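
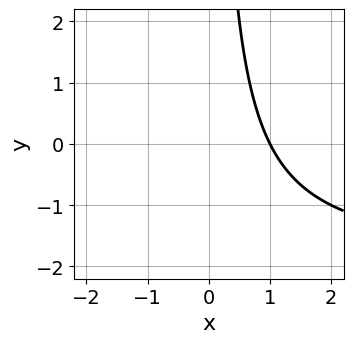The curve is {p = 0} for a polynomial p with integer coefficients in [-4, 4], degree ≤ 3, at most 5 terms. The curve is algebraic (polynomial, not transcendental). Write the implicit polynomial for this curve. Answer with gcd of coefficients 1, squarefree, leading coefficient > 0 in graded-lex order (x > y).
1. deg p = 2. The shape is more complex than any degree-1 curve.
2. From the axis intercepts and sections: it crosses the x-axis at the gridline x = 1; the curve avoids every integer y-axis point in the box.
3. Matching integer coefficients to the picture gives p.

x*y + 2*x - 2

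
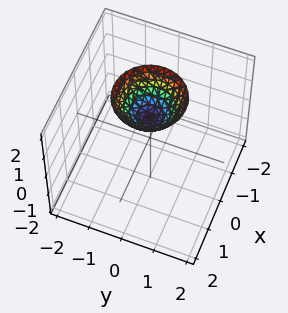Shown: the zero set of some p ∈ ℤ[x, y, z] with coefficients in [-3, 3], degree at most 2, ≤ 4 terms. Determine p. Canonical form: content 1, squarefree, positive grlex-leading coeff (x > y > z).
(a) deg p = 2. The shape is more complex than any degree-1 surface.
(b) Symmetries: every cross-section ⟂ z is a circle, so x, y appear only via x² + y².
(c) Against the integer gridlines: it misses every integer gridline on the x-axis; it misses every integer gridline on the y-axis; a circular section at z = 2 has radius exactly 1.
(d) Matching integer coefficients to the picture gives p. Check: (0, 0, 1) on the z-axis lies on the surface, and p(0, 0, 1) = 0. ✓

x^2 + y^2 - z + 1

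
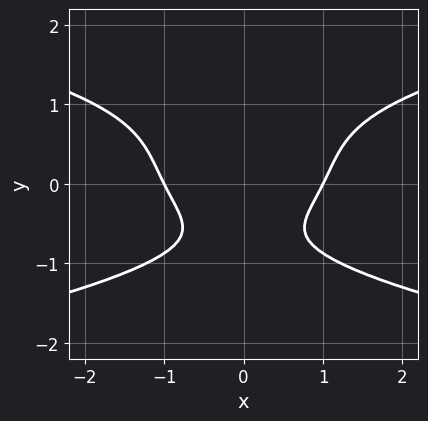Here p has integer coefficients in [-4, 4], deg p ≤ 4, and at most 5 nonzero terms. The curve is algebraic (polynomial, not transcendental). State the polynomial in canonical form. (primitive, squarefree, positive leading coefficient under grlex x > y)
3*y^4 - 2*x^2 + 2*y + 2

1. The degree is 4 — no degree-3 curve has this shape.
2. Symmetries: it's symmetric under x → −x, forcing even powers of x.
3. From the axis intercepts and sections: the x-axis gridline crossings are at x ∈ {-1, 1}; the curve avoids every integer y-axis point in the box.
4. These observations pin down the coefficients.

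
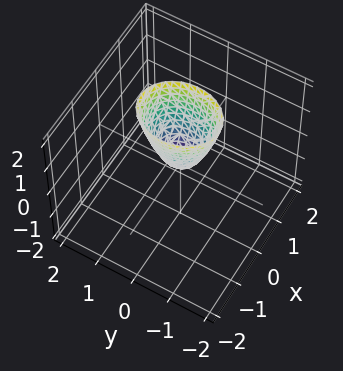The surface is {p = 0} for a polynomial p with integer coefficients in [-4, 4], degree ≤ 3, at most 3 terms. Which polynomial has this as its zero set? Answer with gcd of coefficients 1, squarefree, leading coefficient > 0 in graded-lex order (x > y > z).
3*x^2 + 2*y^2 - z

1. The degree is 2 — a paraboloid; a quadric.
2. Symmetries: the y ↦ −y reflection is a symmetry, so y appears only in even powers; it's symmetric under x → −x, forcing even powers of x.
3. Observable constraints: it crosses the y-axis at the gridline y = 0; one z-axis crossing is at z = 0; it crosses the x-axis at the gridline x = 0.
4. Matching integer coefficients to the picture gives p.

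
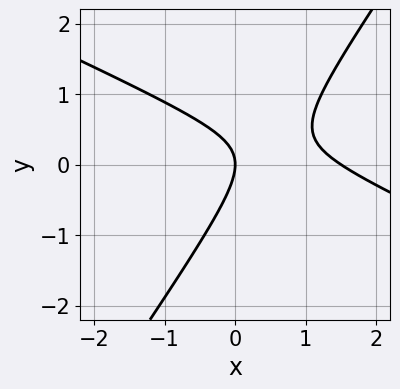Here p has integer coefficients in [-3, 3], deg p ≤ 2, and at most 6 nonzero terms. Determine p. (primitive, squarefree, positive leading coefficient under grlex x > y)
(a) Degree: a generic line meets the curve in up to 2 points, so deg p = 2.
(b) Against the integer gridlines: it crosses the y-axis at the gridline y = 0; one x-axis crossing is at x = 0.
(c) The integer polynomial consistent with all of this is the stated p.

2*x^2 + 3*x*y - 3*y^2 - 3*x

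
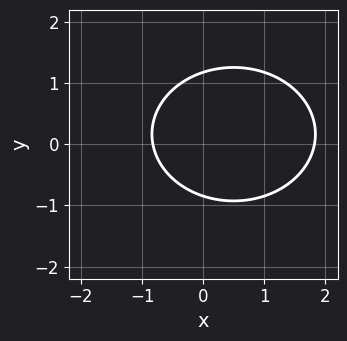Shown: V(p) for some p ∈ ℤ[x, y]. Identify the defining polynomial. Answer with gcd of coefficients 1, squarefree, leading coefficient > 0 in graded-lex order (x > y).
(a) Degree: the shape is more complex than any degree-1 curve, so deg p = 2.
(b) Matching integer coefficients to the picture gives p.

2*x^2 + 3*y^2 - 2*x - y - 3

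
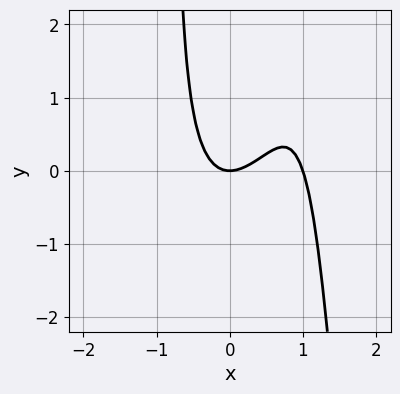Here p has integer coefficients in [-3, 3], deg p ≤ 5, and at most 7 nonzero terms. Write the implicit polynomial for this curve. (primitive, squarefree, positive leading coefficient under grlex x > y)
x^3*y + 3*x^3 - 2*x^2*y - 3*x^2 + 2*y

(a) deg p = 4. A generic line meets the curve in up to 4 points.
(b) Checking where it meets the axes: among the integer gridlines, it crosses the x-axis at x ∈ {0, 1}; it crosses the y-axis at the gridline y = 0.
(c) These observations pin down the coefficients.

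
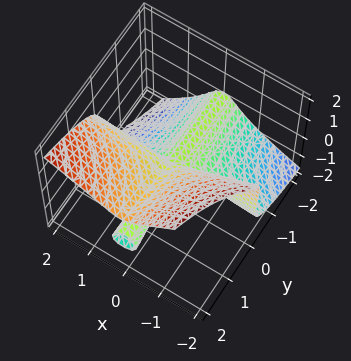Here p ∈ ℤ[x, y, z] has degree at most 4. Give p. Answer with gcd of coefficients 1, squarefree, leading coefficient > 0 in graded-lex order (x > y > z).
First, I count 2 distinct pieces. They look like related sheets of one shape, so recover p as a whole.
Then, degree: a generic line meets the surface in up to 3 points, so deg p = 3.
Then, against the integer gridlines: every point of the x-axis in the box is on the surface; every point of the y-axis in the box is on the surface; it crosses the z-axis at the gridline z = 0.
Finally, matching integer coefficients to the picture gives p.

3*x^2*y - 2*x*z^2 - 3*z^3 + y*z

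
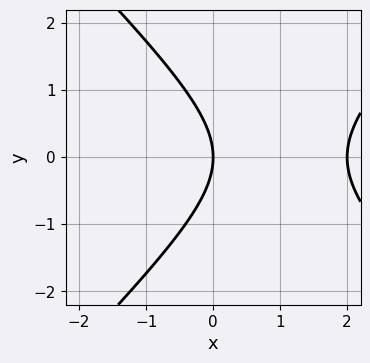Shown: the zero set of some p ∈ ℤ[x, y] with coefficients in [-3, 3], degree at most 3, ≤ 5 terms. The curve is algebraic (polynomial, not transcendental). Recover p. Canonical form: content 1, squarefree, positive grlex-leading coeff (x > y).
x^2 - y^2 - 2*x

First, deg p = 2. The shape is more complex than any degree-1 curve.
Next, symmetries: mirror symmetry y ↦ −y ⇒ only even powers of y.
Then, reading off the gridlines: the x-axis gridline crossings are at x ∈ {0, 2}; it crosses the y-axis at the gridline y = 0.
Finally, the integer polynomial consistent with all of this is the stated p.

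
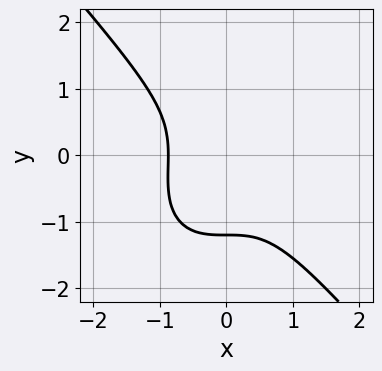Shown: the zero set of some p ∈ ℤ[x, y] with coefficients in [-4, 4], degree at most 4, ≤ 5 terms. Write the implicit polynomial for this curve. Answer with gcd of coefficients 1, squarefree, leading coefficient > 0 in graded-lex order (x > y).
deg p = 3. A generic line meets the curve in up to 3 points.
Solving for integer coefficients yields p as stated.

3*x^3 + 2*y^3 + y^2 + 2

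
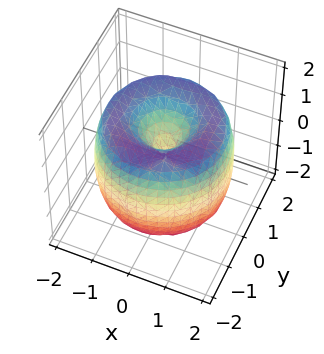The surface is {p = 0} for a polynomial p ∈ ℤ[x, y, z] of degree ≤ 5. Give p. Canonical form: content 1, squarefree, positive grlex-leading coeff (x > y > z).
x^4 + 2*x^2*y^2 + y^4 - 3*x^2 - 3*y^2 + z^2

(a) deg p = 4.
(b) Symmetries: every cross-section ⟂ z is a circle, so x, y appear only via x² + y².
(c) From the visible intercepts: it crosses the y-axis at the gridline y = 0; it crosses the z-axis at the gridline z = 0; a circular section at z = -1 has radius between 0 and 1; it crosses the x-axis at the gridline x = 0.
(d) Assembling these constraints gives the stated polynomial.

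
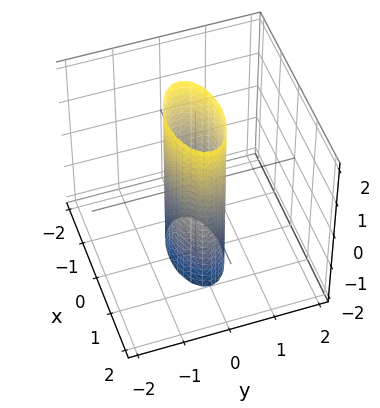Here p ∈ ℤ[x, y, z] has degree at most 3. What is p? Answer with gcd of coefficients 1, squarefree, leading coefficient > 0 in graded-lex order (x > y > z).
x^2 + 3*y^2 - 1

1. Degree: constant cross-section along one axis; a quadric, so deg p = 2.
2. Symmetries: the y ↦ −y reflection is a symmetry, so y appears only in even powers; it's symmetric under z → −z, forcing even powers of z; it's symmetric under x → −x, forcing even powers of x.
3. Reading off the gridlines: it misses every integer gridline on the z-axis; among the integer gridlines, it crosses the x-axis at x ∈ {-1, 1}.
4. Assembling these constraints gives the stated polynomial.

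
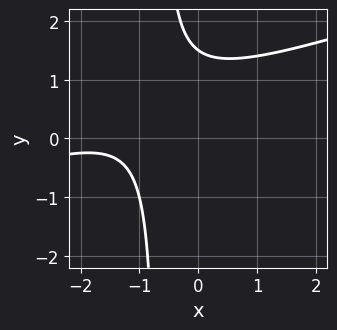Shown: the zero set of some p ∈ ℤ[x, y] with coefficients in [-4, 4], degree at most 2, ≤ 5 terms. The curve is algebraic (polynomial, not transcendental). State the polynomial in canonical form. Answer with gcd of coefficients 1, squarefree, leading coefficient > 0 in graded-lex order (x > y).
First, the degree is 2 — a generic line meets the curve in up to 2 points.
Then, from the visible intercepts: no x-intercept at any integer in the box.
Finally, solving for integer coefficients yields p as stated.

x^2 - 3*x*y + 3*x - 2*y + 3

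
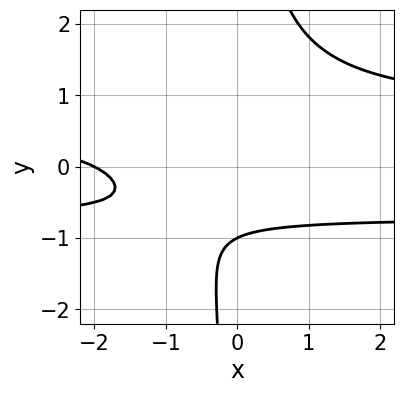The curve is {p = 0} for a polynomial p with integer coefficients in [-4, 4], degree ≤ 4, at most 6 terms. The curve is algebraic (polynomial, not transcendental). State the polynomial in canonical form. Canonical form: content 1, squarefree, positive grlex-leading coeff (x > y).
2*x*y^2 - x - 2*y - 2

1. The degree is 3 — no degree-2 curve has this shape.
2. From the visible intercepts: one x-axis crossing is at x = -2; it crosses the y-axis at the gridline y = -1.
3. The integer polynomial consistent with all of this is the stated p.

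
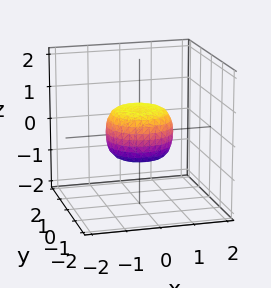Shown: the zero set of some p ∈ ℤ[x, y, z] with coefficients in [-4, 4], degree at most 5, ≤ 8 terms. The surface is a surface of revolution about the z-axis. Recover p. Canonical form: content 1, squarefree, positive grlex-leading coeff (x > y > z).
2*x^4 + 4*x^2*y^2 + 2*y^4 - x^2 - y^2 + 2*z^2 - 1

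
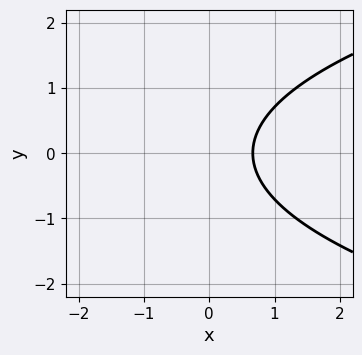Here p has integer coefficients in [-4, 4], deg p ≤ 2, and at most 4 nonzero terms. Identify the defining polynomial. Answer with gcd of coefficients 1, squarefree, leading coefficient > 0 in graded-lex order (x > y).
2*y^2 - 3*x + 2

1. Degree: the shape is more complex than any degree-1 curve, so deg p = 2.
2. Symmetries: mirror symmetry y ↦ −y ⇒ only even powers of y.
3. From the visible intercepts: no y-intercept at any integer in the box.
4. Fitting integer coefficients to these (and the overall shape) gives p.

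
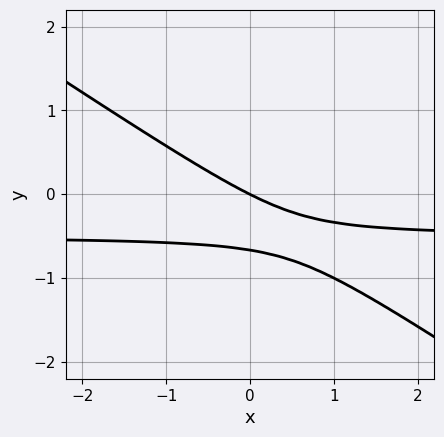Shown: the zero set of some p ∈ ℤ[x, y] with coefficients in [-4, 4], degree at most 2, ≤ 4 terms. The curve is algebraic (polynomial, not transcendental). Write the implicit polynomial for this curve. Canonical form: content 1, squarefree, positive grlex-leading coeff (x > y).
(a) The degree is 2 — the shape is more complex than any degree-1 curve.
(b) Against the integer gridlines: it meets the y-axis at y = 0 (among the integer gridlines); one x-axis crossing is at x = 0.
(c) Assembling these constraints gives the stated polynomial.

2*x*y + 3*y^2 + x + 2*y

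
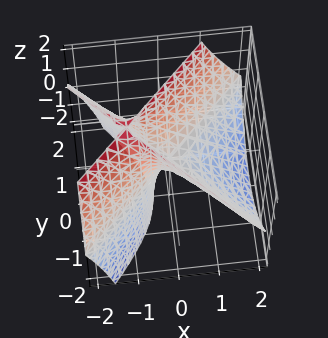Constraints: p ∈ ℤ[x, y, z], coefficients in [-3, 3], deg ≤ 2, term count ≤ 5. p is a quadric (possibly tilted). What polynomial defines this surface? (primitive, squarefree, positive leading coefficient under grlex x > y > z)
1. The degree is 2 — the shape is more complex than any degree-1 surface.
2. Checking where it meets the axes: it meets the x-axis at x = 0 (among the integer gridlines); one z-axis crossing is at z = 0.
3. Putting this together gives p.

2*x^2 + 2*x*z - 2*y^2 + z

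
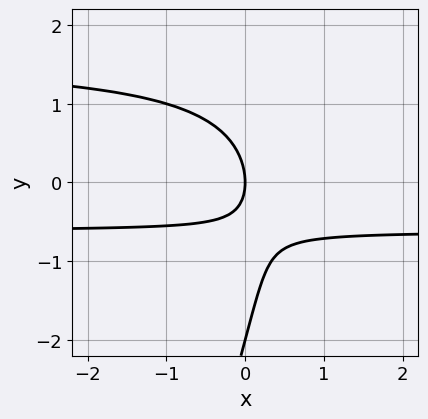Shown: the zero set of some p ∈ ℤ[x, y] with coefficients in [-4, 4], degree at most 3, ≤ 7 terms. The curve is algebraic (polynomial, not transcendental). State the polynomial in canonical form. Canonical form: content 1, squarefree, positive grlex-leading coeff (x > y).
deg p = 3. The shape is more complex than any degree-2 curve.
Checking where it meets the axes: it meets the x-axis at x = 0 (among the integer gridlines); the y-axis gridline crossings are at y ∈ {-2, 0}.
Assembling these constraints gives the stated polynomial.

3*x*y^2 - y^3 - 3*x*y - 2*y^2 - 3*x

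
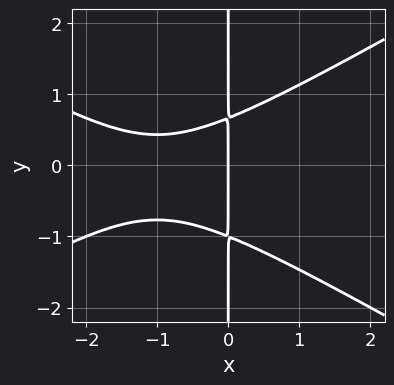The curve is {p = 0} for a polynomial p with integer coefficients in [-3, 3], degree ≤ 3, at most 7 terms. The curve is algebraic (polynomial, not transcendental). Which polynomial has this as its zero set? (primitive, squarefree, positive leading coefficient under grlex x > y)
(a) Degree: a generic line meets the curve in up to 3 points, so deg p = 3.
(b) Observable constraints: it crosses the x-axis at the gridline x = 0; every point of the y-axis in the box is on the curve.
(c) The integer polynomial consistent with all of this is the stated p.

x^3 - 3*x*y^2 + 2*x^2 - x*y + 2*x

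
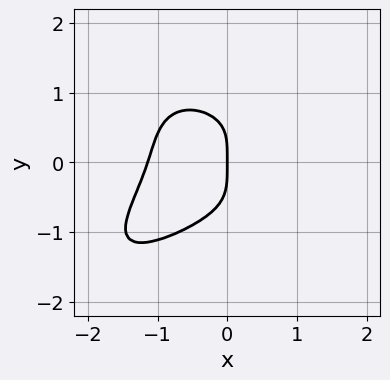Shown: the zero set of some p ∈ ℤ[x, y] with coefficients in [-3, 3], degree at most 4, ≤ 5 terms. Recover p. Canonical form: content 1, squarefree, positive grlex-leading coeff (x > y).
(a) deg p = 4.
(b) Against the integer gridlines: one y-axis crossing is at y = 0; it crosses the x-axis at the gridline x = 0.
(c) Matching integer coefficients to the picture gives p.

2*x^4 - 2*x^3*y - x*y^3 + 3*y^4 + 3*x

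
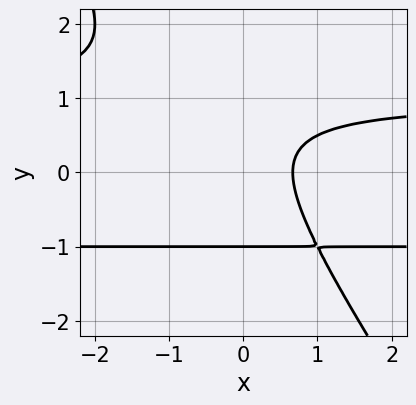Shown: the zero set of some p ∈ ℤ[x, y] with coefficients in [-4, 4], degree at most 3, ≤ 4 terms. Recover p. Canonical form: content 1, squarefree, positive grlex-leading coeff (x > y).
1. The degree is 3 — the shape is more complex than any degree-2 curve.
2. Reading off the gridlines: it meets the y-axis at y = -1 (among the integer gridlines).
3. Together with the visible shape, these determine p as stated.

3*x*y^2 + 2*y^3 - 3*x + 2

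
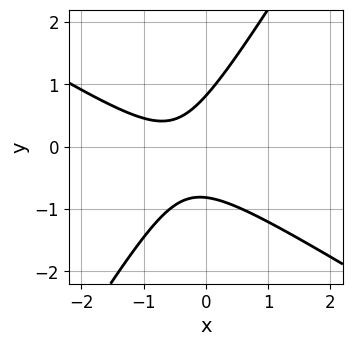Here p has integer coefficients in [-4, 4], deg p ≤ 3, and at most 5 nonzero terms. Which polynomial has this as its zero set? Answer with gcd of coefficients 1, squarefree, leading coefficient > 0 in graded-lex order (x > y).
3*x^2 + 3*x*y - 3*y^2 + 3*x + 2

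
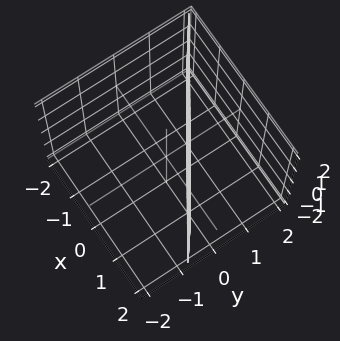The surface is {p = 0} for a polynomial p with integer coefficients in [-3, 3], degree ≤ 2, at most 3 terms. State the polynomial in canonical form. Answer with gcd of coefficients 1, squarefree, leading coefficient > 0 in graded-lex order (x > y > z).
2*x + 3*y - 2

1. The degree is 1 — the surface is flat (a plane).
2. Reading off the gridlines: no z-intercept at any integer in the box; one x-axis crossing is at x = 1.
3. Assembling these constraints gives the stated polynomial.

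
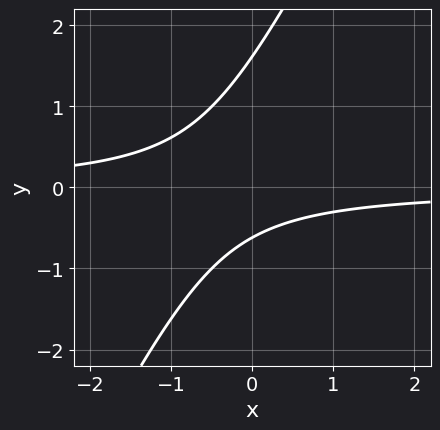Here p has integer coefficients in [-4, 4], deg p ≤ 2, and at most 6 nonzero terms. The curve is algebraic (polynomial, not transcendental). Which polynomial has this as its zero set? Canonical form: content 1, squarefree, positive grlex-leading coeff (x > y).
First, deg p = 2. A generic line meets the curve in up to 2 points.
Then, from the axis intercepts and sections: no x-intercept at any integer in the box.
Finally, assembling these constraints gives the stated polynomial.

2*x*y - y^2 + y + 1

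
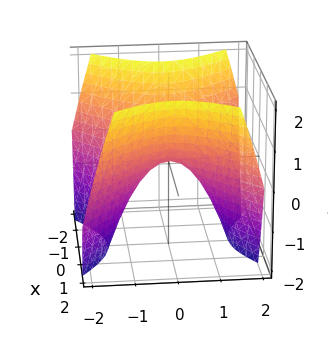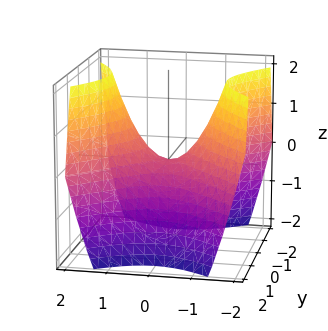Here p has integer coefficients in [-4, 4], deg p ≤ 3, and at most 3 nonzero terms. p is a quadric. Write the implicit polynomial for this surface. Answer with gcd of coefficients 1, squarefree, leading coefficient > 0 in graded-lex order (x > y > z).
x^2 - y^2 - z

(a) Degree: a hyperbolic paraboloid; a quadric, so deg p = 2.
(b) Symmetries: mirror symmetry y ↦ −y ⇒ only even powers of y; it's symmetric under x → −x, forcing even powers of x.
(c) Against the integer gridlines: it meets the y-axis at y = 0 (among the integer gridlines); one x-axis crossing is at x = 0; it crosses the z-axis at the gridline z = 0.
(d) Fitting integer coefficients to these (and the overall shape) gives p.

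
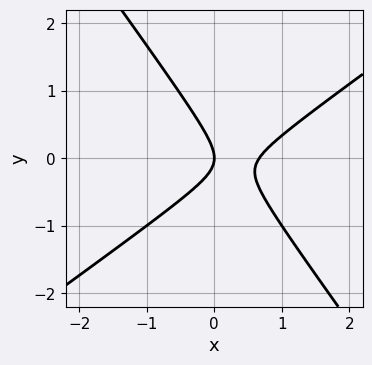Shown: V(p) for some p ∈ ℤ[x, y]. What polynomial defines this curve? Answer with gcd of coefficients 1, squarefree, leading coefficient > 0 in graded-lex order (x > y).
3*x^2 - 2*x*y - 3*y^2 - 2*x

1. The degree is 2 — the shape is more complex than any degree-1 curve.
2. Checking where it meets the axes: it meets the y-axis at y = 0 (among the integer gridlines); it meets the x-axis at x = 0 (among the integer gridlines).
3. The integer polynomial consistent with all of this is the stated p.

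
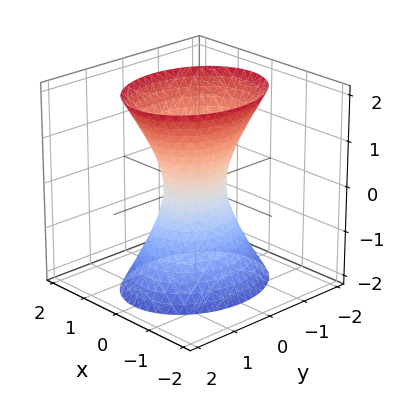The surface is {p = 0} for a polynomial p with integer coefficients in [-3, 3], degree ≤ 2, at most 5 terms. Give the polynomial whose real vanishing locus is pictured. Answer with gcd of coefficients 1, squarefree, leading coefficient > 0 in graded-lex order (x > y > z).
The degree is 2 — one connected sheet with a waist; a quadric.
Symmetries: the y ↦ −y reflection is a symmetry, so y appears only in even powers; the x ↦ −x reflection is a symmetry, so x appears only in even powers; it's symmetric under z → −z, forcing even powers of z.
Checking where it meets the axes: it misses every integer gridline on the z-axis.
Solving for integer coefficients yields p as stated.

3*x^2 + 2*y^2 - z^2 - 1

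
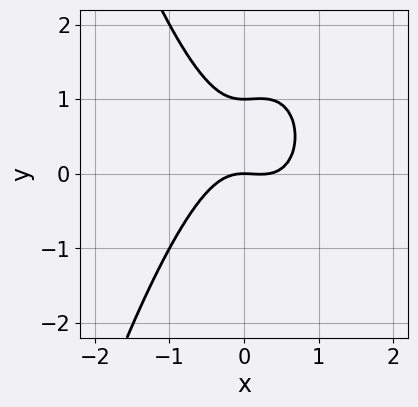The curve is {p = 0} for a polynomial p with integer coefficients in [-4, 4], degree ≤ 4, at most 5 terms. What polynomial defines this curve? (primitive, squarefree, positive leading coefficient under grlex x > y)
3*x^3 - x^2 + 2*y^2 - 2*y

The degree is 3 — a generic line meets the curve in up to 3 points.
Against the integer gridlines: it crosses the x-axis at the gridline x = 0; among the integer gridlines, it crosses the y-axis at y ∈ {0, 1}.
Putting this together gives p.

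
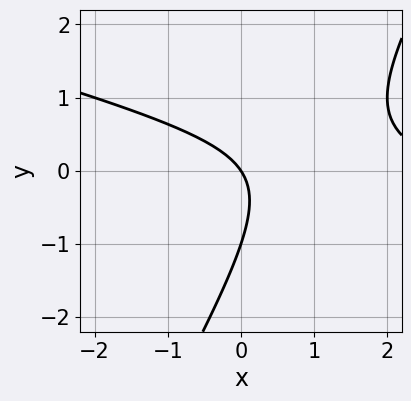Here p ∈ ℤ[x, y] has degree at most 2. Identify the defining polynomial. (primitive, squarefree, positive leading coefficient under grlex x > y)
x^2 + 3*x*y - 2*y^2 - 3*x - 2*y

1. The degree is 2 — the shape is more complex than any degree-1 curve.
2. From the axis intercepts and sections: among the integer gridlines, it crosses the y-axis at y ∈ {-1, 0}; one x-axis crossing is at x = 0.
3. Solving for integer coefficients yields p as stated.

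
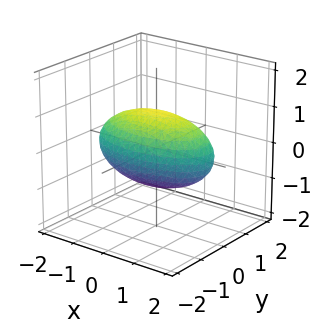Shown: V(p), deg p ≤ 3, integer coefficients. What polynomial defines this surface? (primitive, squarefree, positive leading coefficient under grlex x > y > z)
1. Degree: a closed, bounded, convex surface; a quadric, so deg p = 2.
2. Symmetries: it's symmetric under z → −z, forcing even powers of z; the x ↦ −x reflection is a symmetry, so x appears only in even powers; the y ↦ −y reflection is a symmetry, so y appears only in even powers.
3. Observable constraints: the z-axis gridline crossings are at z ∈ {-1, 1}; among the integer gridlines, it crosses the y-axis at y ∈ {-1, 1}.
4. These observations pin down the coefficients.

x^2 + 3*y^2 + 3*z^2 - 3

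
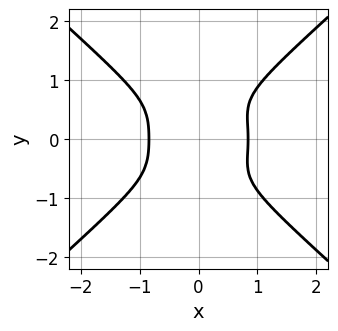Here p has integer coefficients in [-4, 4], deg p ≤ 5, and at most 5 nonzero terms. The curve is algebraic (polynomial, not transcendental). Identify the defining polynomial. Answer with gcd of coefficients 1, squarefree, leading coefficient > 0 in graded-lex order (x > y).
First, degree: a generic line meets the curve in up to 4 points, so deg p = 4.
Next, symmetries: mirror symmetry y ↦ −y ⇒ only even powers of y.
Next, reading off the gridlines: it misses every integer gridline on the y-axis.
Finally, fitting integer coefficients to these (and the overall shape) gives p.

2*x^4 - 3*y^4 + x*y^2 - 1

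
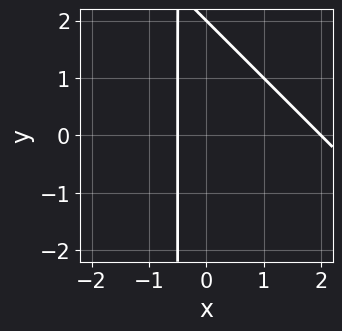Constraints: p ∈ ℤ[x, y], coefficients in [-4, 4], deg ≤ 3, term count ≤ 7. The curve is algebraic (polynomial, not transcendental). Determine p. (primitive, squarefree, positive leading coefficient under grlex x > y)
The degree is 2 — the shape is more complex than any degree-1 curve.
Reading off the gridlines: it meets the x-axis at x = 2 (among the integer gridlines); one y-axis crossing is at y = 2.
These observations pin down the coefficients.

2*x^2 + 2*x*y - 3*x + y - 2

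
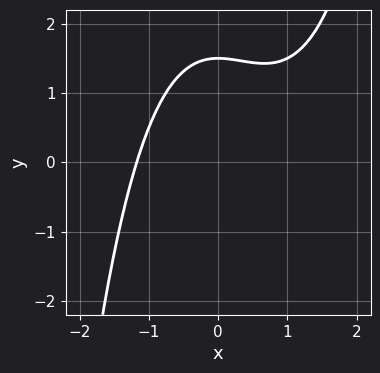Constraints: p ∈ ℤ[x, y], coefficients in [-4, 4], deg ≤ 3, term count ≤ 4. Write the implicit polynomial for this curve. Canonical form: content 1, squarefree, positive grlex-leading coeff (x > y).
x^3 - x^2 - 2*y + 3

(a) deg p = 3. A generic line meets the curve in up to 3 points.
(b) Putting this together gives p.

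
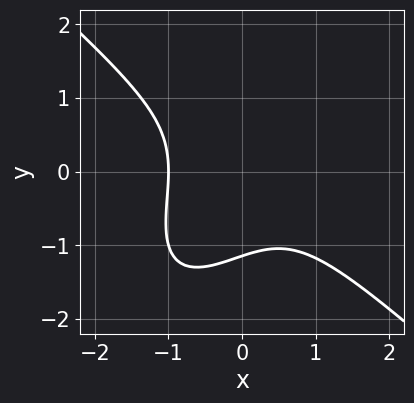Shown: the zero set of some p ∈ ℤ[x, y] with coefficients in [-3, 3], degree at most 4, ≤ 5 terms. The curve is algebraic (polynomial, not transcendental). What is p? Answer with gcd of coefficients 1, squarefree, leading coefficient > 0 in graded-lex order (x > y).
3*x^3 - 2*x*y^2 + 2*y^3 + 3

(a) deg p = 3. No degree-2 curve has this shape.
(b) Reading off the gridlines: one x-axis crossing is at x = -1.
(c) Matching integer coefficients to the picture gives p.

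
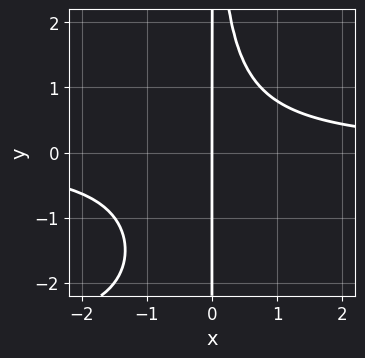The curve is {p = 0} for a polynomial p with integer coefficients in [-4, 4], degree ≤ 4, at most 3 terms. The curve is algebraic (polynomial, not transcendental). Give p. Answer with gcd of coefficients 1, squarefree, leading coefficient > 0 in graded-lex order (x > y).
x^2*y^2 + 3*x^2*y - 3*x

Degree: no degree-3 curve has this shape, so deg p = 4.
Against the integer gridlines: it crosses the x-axis at the gridline x = 0; every point of the y-axis in the box is on the curve.
The integer polynomial consistent with all of this is the stated p.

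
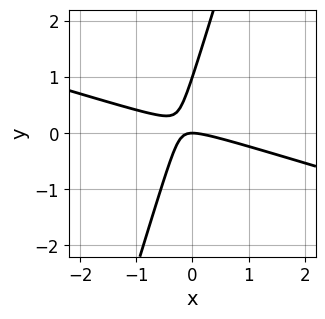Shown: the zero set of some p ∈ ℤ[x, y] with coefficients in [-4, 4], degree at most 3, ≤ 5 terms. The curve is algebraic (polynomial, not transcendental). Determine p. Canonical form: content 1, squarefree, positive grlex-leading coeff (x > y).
x^2 + 3*x*y - y^2 + y

(a) The degree is 2 — the shape is more complex than any degree-1 curve.
(b) Reading off the gridlines: the y-axis gridline crossings are at y ∈ {0, 1}; one x-axis crossing is at x = 0.
(c) These observations pin down the coefficients.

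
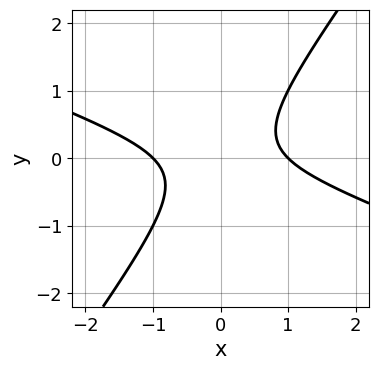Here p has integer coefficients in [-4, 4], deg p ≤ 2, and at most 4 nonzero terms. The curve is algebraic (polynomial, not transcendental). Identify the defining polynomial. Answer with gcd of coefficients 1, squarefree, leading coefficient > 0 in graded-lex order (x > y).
x^2 + 2*x*y - 2*y^2 - 1

First, degree: a generic line meets the curve in up to 2 points, so deg p = 2.
Then, checking where it meets the axes: the curve avoids every integer y-axis point in the box; the x-axis gridline crossings are at x ∈ {-1, 1}.
Finally, together with the visible shape, these determine p as stated.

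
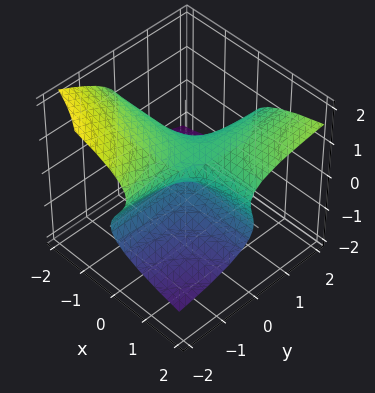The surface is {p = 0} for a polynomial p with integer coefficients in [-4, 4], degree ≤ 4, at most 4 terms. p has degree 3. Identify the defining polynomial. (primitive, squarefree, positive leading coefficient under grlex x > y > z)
The degree is 3 — the shape is more complex than any degree-2 surface.
From the visible intercepts: the visible y-axis segment lies entirely on the surface; every point of the x-axis in the box is on the surface; one z-axis crossing is at z = 1.
Assembling these constraints gives the stated polynomial.

y*z^2 + 3*z^3 - 2*x*y - 3*z^2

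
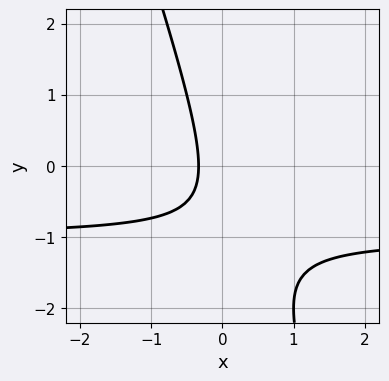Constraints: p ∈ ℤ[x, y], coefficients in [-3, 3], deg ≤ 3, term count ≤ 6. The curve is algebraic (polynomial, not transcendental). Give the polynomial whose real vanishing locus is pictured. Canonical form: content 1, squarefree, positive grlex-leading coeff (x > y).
3*x*y + y^2 + 3*x + y + 1

First, degree: no degree-1 curve has this shape, so deg p = 2.
Then, from the axis intercepts and sections: the curve avoids every integer y-axis point in the box.
Finally, solving for integer coefficients yields p as stated.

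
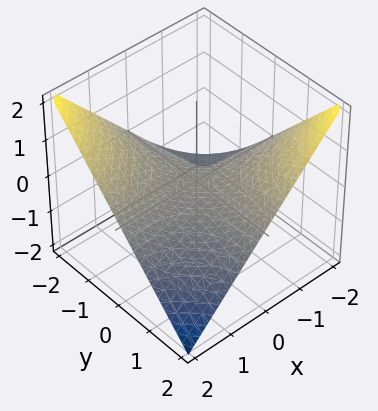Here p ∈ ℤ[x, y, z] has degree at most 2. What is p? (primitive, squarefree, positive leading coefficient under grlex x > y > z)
1. deg p = 2. A hyperbolic paraboloid; a quadric.
2. From the axis intercepts and sections: every point of the y-axis in the box is on the surface; the visible x-axis segment lies entirely on the surface; it meets the z-axis at z = 0 (among the integer gridlines).
3. The integer polynomial consistent with all of this is the stated p.

x*y + 2*z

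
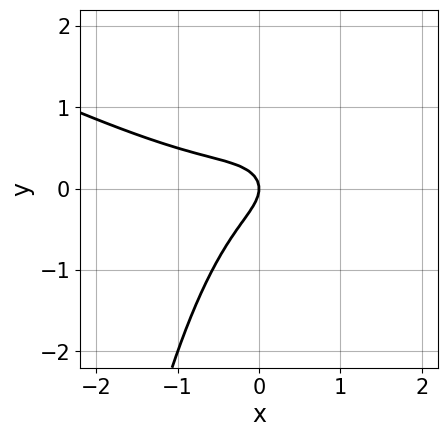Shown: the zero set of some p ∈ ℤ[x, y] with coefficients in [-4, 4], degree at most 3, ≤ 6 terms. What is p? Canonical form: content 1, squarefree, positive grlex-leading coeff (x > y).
x^3 + 2*x^2*y - x*y + 2*y^2 + x

First, deg p = 3. The shape is more complex than any degree-2 curve.
Next, observable constraints: one y-axis crossing is at y = 0; one x-axis crossing is at x = 0.
Finally, fitting integer coefficients to these (and the overall shape) gives p.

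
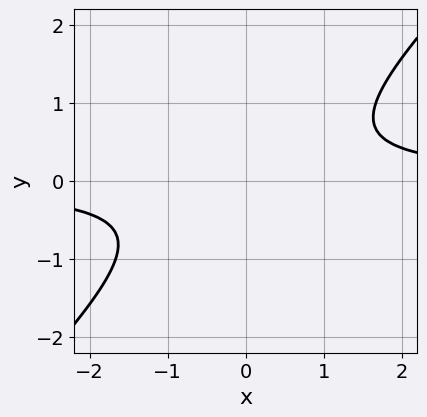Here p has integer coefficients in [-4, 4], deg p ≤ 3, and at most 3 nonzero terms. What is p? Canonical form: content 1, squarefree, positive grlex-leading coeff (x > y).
3*x*y - 3*y^2 - 2

1. deg p = 2. A generic line meets the curve in up to 2 points.
2. Reading off the gridlines: no x-intercept at any integer in the box; no y-intercept at any integer in the box.
3. Matching integer coefficients to the picture gives p.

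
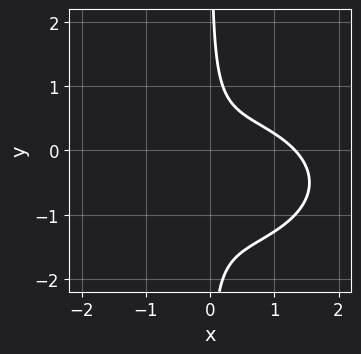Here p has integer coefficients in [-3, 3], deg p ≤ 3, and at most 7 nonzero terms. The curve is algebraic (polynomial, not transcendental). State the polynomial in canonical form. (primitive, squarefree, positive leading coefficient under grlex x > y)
x^3 + 3*x*y^2 + 3*x*y - x - 1

First, degree: the shape is more complex than any degree-2 curve, so deg p = 3.
Then, from the visible intercepts: it misses every integer gridline on the y-axis.
Finally, these observations pin down the coefficients.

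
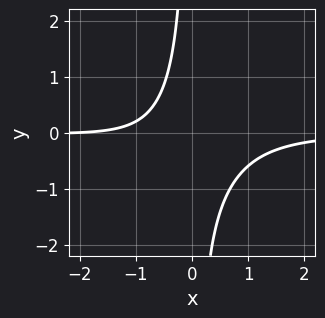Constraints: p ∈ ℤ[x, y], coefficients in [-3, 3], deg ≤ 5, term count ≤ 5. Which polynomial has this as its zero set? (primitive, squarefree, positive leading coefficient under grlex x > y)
2*x^3*y + 3*x*y + x + 2

(a) The degree is 4 — the shape is more complex than any degree-3 curve.
(b) Observable constraints: it meets the x-axis at x = -2 (among the integer gridlines); it misses every integer gridline on the y-axis.
(c) Solving for integer coefficients yields p as stated.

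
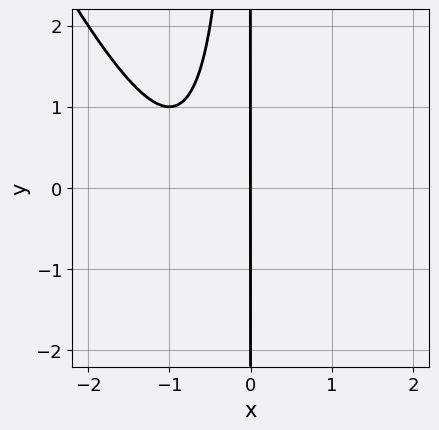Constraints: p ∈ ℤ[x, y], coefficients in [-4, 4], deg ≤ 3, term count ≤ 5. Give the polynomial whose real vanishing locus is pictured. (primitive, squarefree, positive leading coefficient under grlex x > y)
2*x^3 + x^2*y + 3*x^2 + 2*x

deg p = 3. A generic line meets the curve in up to 3 points.
Against the integer gridlines: it crosses the x-axis at the gridline x = 0; the visible y-axis segment lies entirely on the curve.
These observations pin down the coefficients.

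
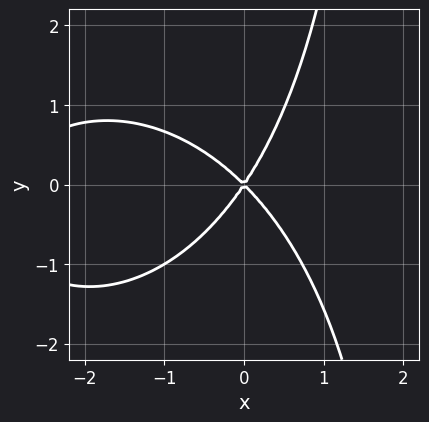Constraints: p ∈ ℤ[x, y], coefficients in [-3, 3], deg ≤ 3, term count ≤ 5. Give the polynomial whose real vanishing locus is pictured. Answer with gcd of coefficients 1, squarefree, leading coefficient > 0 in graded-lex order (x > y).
x^3 + x*y^2 + 3*x^2 + x*y - 2*y^2

1. deg p = 3.
2. Against the integer gridlines: it crosses the x-axis at the gridline x = 0; it crosses the y-axis at the gridline y = 0.
3. Matching integer coefficients to the picture gives p.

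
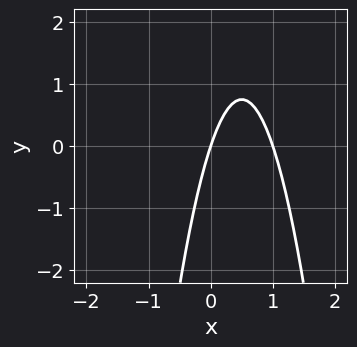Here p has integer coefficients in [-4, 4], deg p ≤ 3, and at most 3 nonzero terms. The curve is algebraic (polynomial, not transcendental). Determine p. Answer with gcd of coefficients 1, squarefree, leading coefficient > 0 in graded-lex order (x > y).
3*x^2 - 3*x + y

1. Degree: the shape is more complex than any degree-1 curve, so deg p = 2.
2. Checking where it meets the axes: the x-axis gridline crossings are at x ∈ {0, 1}; one y-axis crossing is at y = 0.
3. These observations pin down the coefficients.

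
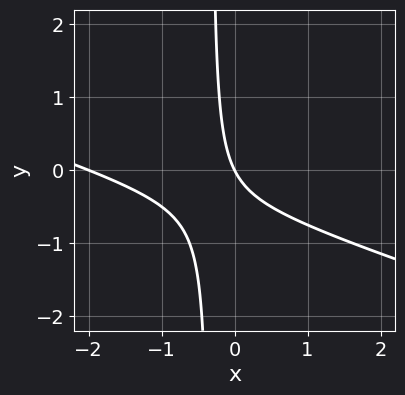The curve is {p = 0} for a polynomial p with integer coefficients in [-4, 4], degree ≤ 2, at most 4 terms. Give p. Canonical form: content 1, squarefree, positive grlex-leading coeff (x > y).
x^2 + 3*x*y + 2*x + y

(a) Degree: the shape is more complex than any degree-1 curve, so deg p = 2.
(b) Reading off the gridlines: it crosses the y-axis at the gridline y = 0; the x-axis gridline crossings are at x ∈ {-2, 0}.
(c) Putting this together gives p.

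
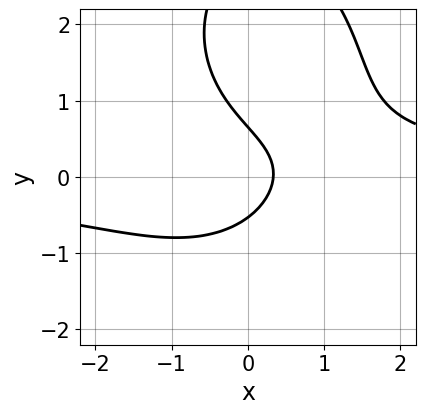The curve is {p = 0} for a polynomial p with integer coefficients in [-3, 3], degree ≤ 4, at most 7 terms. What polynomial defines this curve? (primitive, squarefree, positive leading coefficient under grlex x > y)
(a) deg p = 3. The shape is more complex than any degree-2 curve.
(b) Putting this together gives p.

2*x^2*y + y^3 - 3*y^2 - 3*x + 1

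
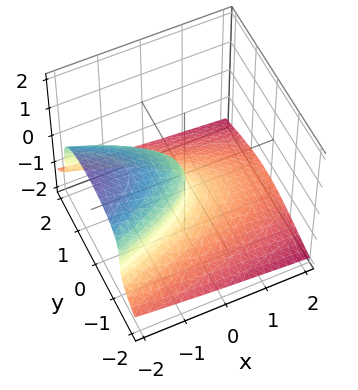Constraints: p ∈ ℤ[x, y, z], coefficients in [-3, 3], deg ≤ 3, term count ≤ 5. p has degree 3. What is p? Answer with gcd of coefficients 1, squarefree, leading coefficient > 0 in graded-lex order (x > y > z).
3*z^3 + 2*y^2 + 2*x

First, the degree is 3 — the shape is more complex than any degree-2 surface.
Next, observable constraints: it crosses the z-axis at the gridline z = 0; one x-axis crossing is at x = 0; it meets the y-axis at y = 0 (among the integer gridlines).
Finally, assembling these constraints gives the stated polynomial.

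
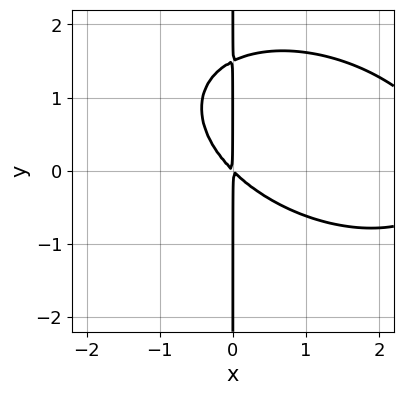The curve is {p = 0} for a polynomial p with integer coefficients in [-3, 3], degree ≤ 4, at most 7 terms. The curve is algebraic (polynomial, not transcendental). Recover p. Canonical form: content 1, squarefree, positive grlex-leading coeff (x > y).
1. Degree: no degree-2 curve has this shape, so deg p = 3.
2. Against the integer gridlines: every point of the y-axis in the box is on the curve.
3. The integer polynomial consistent with all of this is the stated p.

x^3 + x^2*y + 2*x*y^2 - 3*x^2 - 3*x*y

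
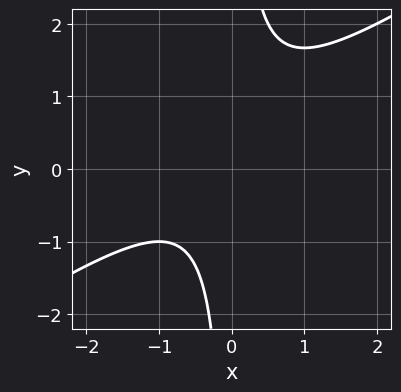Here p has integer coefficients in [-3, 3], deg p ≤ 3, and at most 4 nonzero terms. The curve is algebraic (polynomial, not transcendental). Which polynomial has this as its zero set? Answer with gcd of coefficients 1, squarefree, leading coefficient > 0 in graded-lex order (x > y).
(a) deg p = 2. No degree-1 curve has this shape.
(b) Observable constraints: no x-intercept at any integer in the box; no y-intercept at any integer in the box.
(c) These observations pin down the coefficients.

2*x^2 - 3*x*y + x + 2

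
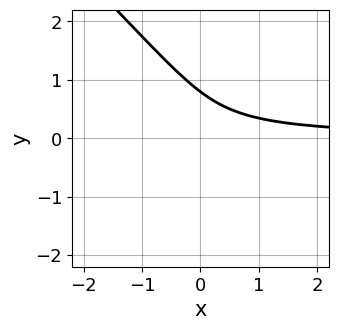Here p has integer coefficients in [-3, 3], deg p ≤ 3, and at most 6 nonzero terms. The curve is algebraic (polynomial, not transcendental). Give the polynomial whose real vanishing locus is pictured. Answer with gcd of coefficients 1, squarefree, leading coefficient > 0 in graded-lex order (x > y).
(a) The degree is 3 — no degree-2 curve has this shape.
(b) From the visible intercepts: it misses every integer gridline on the x-axis.
(c) Together with the visible shape, these determine p as stated.

2*x*y^2 + 2*y^3 + 2*x*y - 1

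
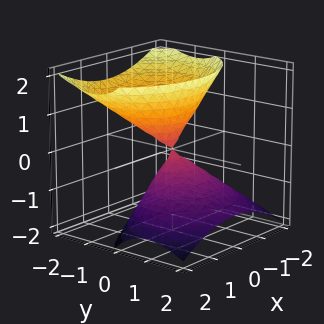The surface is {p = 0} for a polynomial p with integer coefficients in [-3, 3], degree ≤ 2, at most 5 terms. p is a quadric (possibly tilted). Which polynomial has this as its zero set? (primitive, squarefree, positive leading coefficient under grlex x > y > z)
2*x^2 + 3*y^2 + 3*y*z - 2*z^2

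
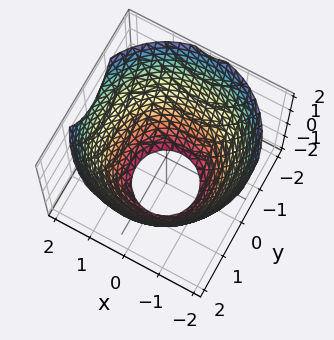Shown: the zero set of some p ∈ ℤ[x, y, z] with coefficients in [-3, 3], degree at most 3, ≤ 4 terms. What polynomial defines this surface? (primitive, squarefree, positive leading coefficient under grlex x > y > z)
x^2 + y^2 - z - 3

(a) Degree: no degree-1 surface has this shape, so deg p = 2.
(b) By symmetry, every cross-section ⟂ z is a circle, so x, y appear only via x² + y².
(c) Observable constraints: no z-intercept at any integer in the box; a circular section at z = 0 has radius between 1 and 2.
(d) Fitting integer coefficients to these (and the overall shape) gives p.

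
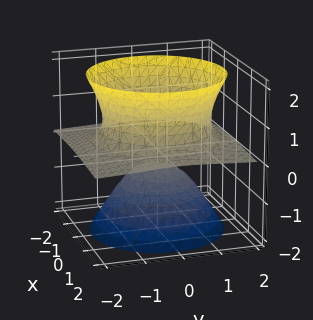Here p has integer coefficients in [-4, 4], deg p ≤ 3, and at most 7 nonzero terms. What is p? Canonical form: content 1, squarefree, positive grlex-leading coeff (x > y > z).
(a) I count 2 distinct pieces.
(b) deg p = 3.
(c) Against the integer gridlines: the surface avoids every integer y-axis point in the box; it misses every integer gridline on the x-axis.
(d) Together with the visible shape, these determine p as stated.

2*x^2*z + 2*y^2*z - z^3 - 2*z - 1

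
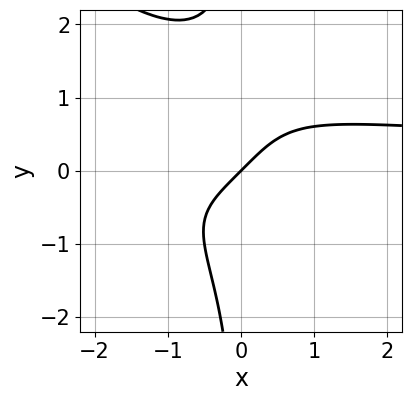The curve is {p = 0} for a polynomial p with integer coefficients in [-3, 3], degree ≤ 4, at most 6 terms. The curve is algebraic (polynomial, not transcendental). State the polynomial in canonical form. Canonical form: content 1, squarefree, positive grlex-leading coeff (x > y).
2*x^2*y^2 + 2*x*y^3 - 3*x + 3*y

(a) The degree is 4 — the shape is more complex than any degree-3 curve.
(b) From the axis intercepts and sections: it crosses the x-axis at the gridline x = 0; it meets the y-axis at y = 0 (among the integer gridlines).
(c) Solving for integer coefficients yields p as stated.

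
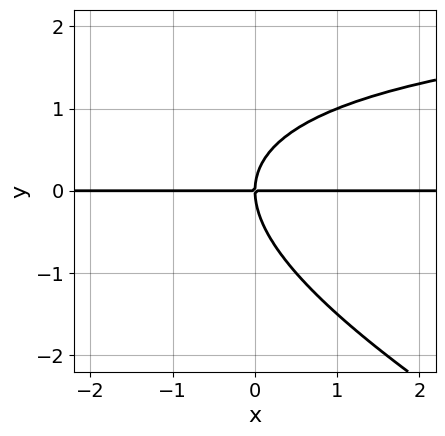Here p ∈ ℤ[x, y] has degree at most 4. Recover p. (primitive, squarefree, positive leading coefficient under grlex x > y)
1. deg p = 3. A generic line meets the curve in up to 3 points.
2. Against the integer gridlines: the visible x-axis segment lies entirely on the curve; one y-axis crossing is at y = 0.
3. The integer polynomial consistent with all of this is the stated p.

x*y^2 + 2*y^3 - 3*x*y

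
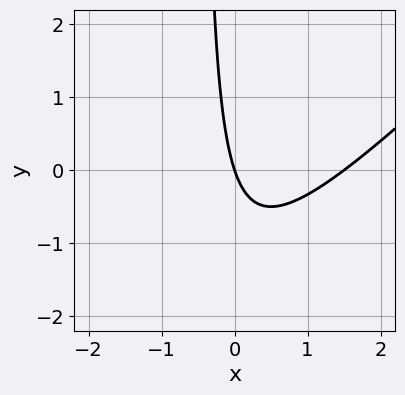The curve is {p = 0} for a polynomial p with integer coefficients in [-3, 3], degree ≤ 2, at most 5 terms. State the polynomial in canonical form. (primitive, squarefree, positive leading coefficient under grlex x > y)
1. deg p = 2. A generic line meets the curve in up to 2 points.
2. Reading off the gridlines: it crosses the x-axis at the gridline x = 0; it crosses the y-axis at the gridline y = 0.
3. Assembling these constraints gives the stated polynomial.

2*x^2 - 2*x*y - 3*x - y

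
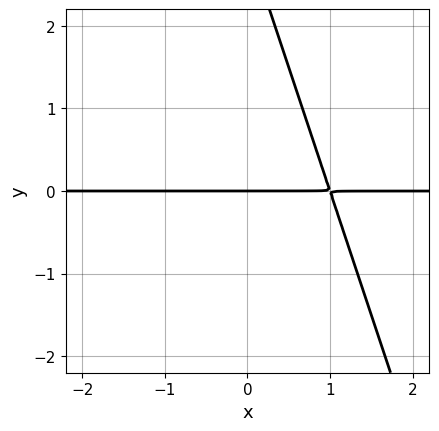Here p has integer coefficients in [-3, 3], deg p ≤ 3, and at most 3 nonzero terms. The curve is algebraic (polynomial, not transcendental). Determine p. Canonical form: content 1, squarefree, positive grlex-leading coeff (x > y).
(a) Degree: the shape is more complex than any degree-1 curve, so deg p = 2.
(b) Observable constraints: it crosses the y-axis at the gridline y = 0; every point of the x-axis in the box is on the curve.
(c) Fitting integer coefficients to these (and the overall shape) gives p.

3*x*y + y^2 - 3*y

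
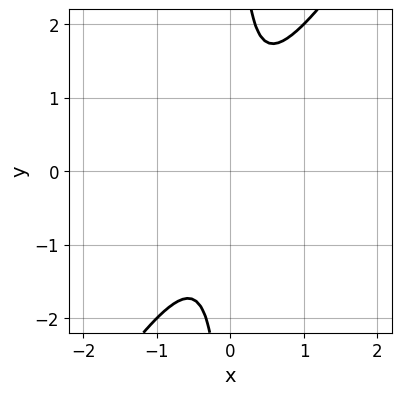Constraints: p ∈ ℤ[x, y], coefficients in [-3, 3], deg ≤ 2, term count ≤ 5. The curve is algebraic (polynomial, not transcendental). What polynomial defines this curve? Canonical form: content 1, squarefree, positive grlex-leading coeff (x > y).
3*x^2 - 2*x*y + 1

1. deg p = 2. No degree-1 curve has this shape.
2. Reading off the gridlines: the curve avoids every integer y-axis point in the box; it misses every integer gridline on the x-axis.
3. Fitting integer coefficients to these (and the overall shape) gives p.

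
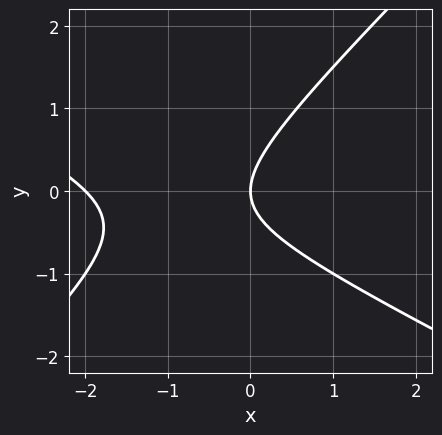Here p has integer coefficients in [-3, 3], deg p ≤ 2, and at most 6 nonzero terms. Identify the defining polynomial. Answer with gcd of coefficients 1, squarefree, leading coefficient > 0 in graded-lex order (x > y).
x^2 + x*y - 2*y^2 + 2*x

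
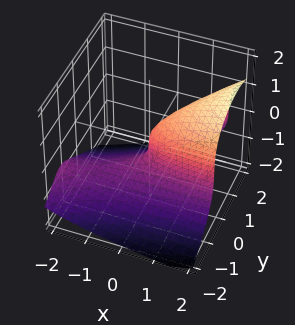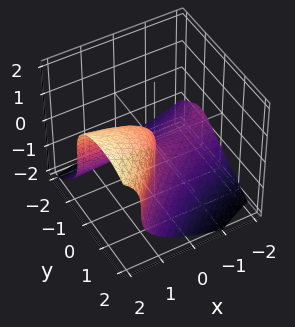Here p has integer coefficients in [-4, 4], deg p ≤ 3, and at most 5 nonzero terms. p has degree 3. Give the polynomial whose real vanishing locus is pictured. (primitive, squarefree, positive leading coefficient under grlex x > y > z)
(a) Degree: the shape is more complex than any degree-2 surface, so deg p = 3.
(b) From the visible intercepts: it crosses the y-axis at the gridline y = 0; it meets the z-axis at z = 0 (among the integer gridlines).
(c) Together with the visible shape, these determine p as stated.

2*z^3 - 3*x*y + 3*y^2 - 2*x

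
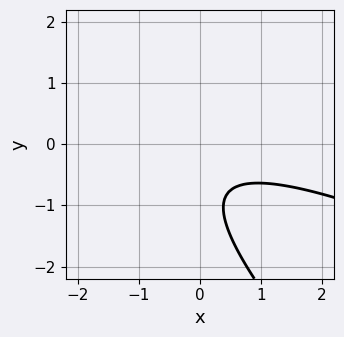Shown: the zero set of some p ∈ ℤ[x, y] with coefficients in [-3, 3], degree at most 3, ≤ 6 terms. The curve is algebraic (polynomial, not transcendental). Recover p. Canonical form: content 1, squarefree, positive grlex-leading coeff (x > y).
x^2 + 3*x*y + 2*y^2 + 3*y + 2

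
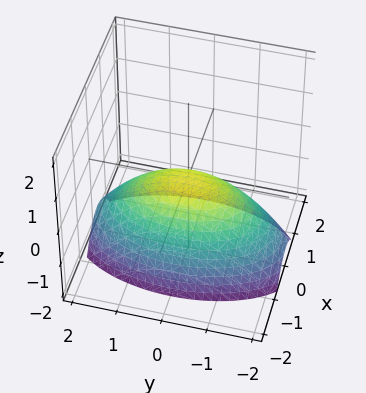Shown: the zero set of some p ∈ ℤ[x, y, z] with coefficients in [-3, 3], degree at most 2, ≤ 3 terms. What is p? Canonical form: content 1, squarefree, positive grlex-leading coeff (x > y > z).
deg p = 2. A single bowl opening along one axis; a quadric.
Symmetries: the x ↦ −x reflection is a symmetry, so x appears only in even powers; the y ↦ −y reflection is a symmetry, so y appears only in even powers.
From the axis intercepts and sections: it meets the y-axis at y = 0 (among the integer gridlines); it meets the z-axis at z = 0 (among the integer gridlines); it crosses the x-axis at the gridline x = 0.
The integer polynomial consistent with all of this is the stated p.

3*x^2 + y^2 + 3*z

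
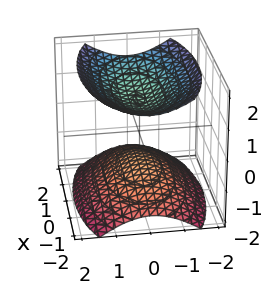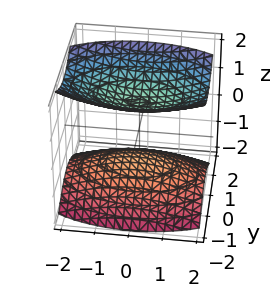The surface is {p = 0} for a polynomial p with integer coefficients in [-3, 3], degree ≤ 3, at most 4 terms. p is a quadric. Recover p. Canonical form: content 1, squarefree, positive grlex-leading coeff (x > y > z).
First, I count 2 distinct pieces. Treating them together as one polynomial.
Then, the degree is 2 — two separate bowl-shaped sheets opening away from each other; a quadric.
Next, symmetries: mirror symmetry y ↦ −y ⇒ only even powers of y; it's symmetric under z → −z, forcing even powers of z; the x ↦ −x reflection is a symmetry, so x appears only in even powers.
Next, from the visible intercepts: the surface avoids every integer y-axis point in the box; it misses every integer gridline on the x-axis; the z-axis gridline crossings are at z ∈ {-1, 1}.
Finally, these observations pin down the coefficients.

x^2 + 3*y^2 - 3*z^2 + 3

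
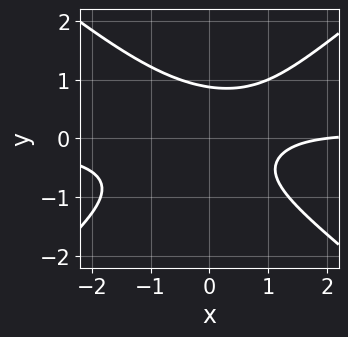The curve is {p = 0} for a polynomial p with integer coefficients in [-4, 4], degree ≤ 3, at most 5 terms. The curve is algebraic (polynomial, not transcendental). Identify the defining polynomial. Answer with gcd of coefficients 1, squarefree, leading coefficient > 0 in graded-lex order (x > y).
The degree is 3 — no degree-2 curve has this shape.
Observable constraints: it crosses the x-axis at the gridline x = 2.
Fitting integer coefficients to these (and the overall shape) gives p.

2*x^2*y - 3*y^3 - x + 2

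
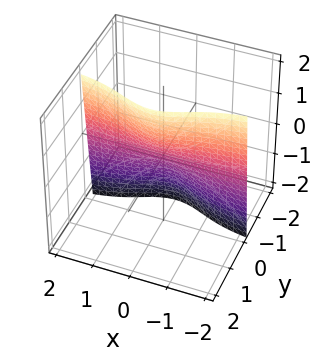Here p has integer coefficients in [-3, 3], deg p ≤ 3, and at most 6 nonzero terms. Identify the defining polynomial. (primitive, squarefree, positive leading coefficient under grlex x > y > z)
deg p = 3.
Checking where it meets the axes: one z-axis crossing is at z = 0; every point of the x-axis in the box is on the surface.
The integer polynomial consistent with all of this is the stated p.

2*x^2*y + y^3 + 2*y - z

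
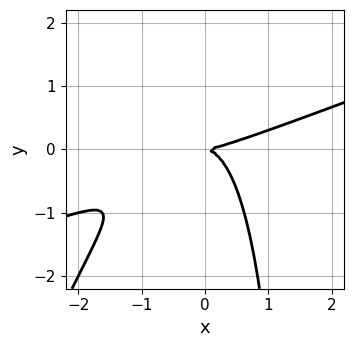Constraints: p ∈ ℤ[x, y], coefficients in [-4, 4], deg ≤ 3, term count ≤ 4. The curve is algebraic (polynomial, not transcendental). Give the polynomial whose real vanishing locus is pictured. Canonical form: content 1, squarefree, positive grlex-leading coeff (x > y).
x^3 - 3*x^2*y + x*y^2 - 2*y^2

First, deg p = 3.
Next, against the integer gridlines: it meets the x-axis at x = 0 (among the integer gridlines); it meets the y-axis at y = 0 (among the integer gridlines).
Finally, assembling these constraints gives the stated polynomial.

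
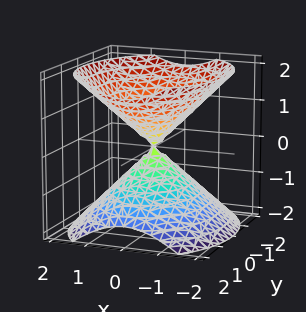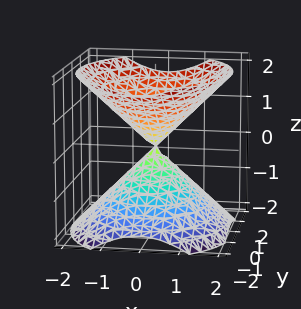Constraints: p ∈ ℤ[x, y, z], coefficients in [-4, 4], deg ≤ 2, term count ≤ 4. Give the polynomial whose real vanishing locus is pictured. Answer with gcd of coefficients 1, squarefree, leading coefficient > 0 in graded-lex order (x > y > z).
I count 2 distinct pieces. They look like related sheets of one shape, so recover p as a whole.
deg p = 2. A double cone through the origin; a quadric.
Symmetries: it's symmetric under y → −y, forcing even powers of y; mirror symmetry z ↦ −z ⇒ only even powers of z; the x ↦ −x reflection is a symmetry, so x appears only in even powers.
From the axis intercepts and sections: one x-axis crossing is at x = 0; it meets the z-axis at z = 0 (among the integer gridlines); one y-axis crossing is at y = 0.
Matching integer coefficients to the picture gives p.

3*x^2 + 2*y^2 - 3*z^2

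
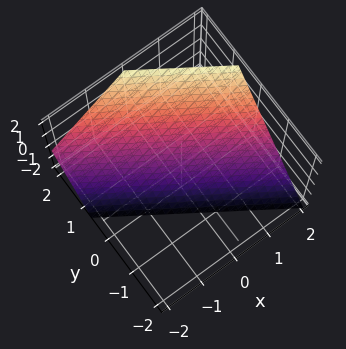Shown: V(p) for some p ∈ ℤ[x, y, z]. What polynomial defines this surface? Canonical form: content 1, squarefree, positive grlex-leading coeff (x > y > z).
2*x + 3*y - 2*z - 2

(a) Degree: the surface is flat (a plane), so deg p = 1.
(b) Against the integer gridlines: it meets the x-axis at x = 1 (among the integer gridlines); one z-axis crossing is at z = -1.
(c) The integer polynomial consistent with all of this is the stated p.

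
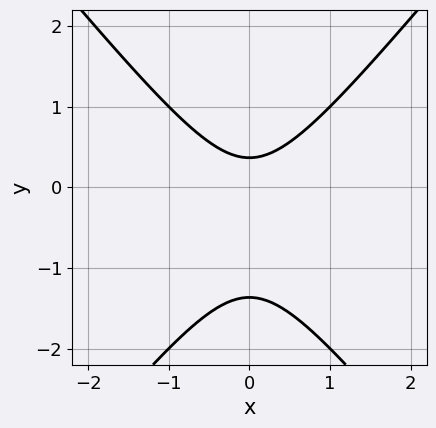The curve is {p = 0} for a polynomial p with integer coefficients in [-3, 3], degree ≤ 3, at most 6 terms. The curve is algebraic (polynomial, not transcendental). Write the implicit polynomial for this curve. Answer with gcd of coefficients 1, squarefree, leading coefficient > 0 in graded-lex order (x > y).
1. Degree: a generic line meets the curve in up to 2 points, so deg p = 2.
2. Symmetries: the x ↦ −x reflection is a symmetry, so x appears only in even powers.
3. From the visible intercepts: no x-intercept at any integer in the box.
4. Fitting integer coefficients to these (and the overall shape) gives p.

3*x^2 - 2*y^2 - 2*y + 1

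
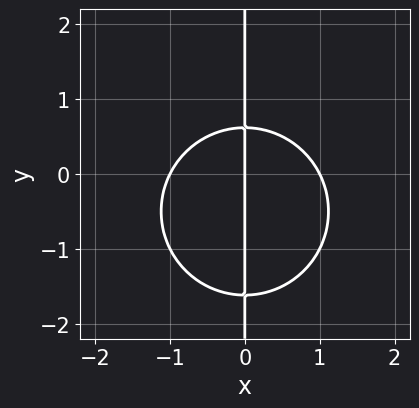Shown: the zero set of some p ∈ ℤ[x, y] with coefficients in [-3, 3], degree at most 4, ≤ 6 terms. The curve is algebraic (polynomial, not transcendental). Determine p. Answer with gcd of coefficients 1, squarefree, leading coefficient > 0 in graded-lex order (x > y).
x^3 + x*y^2 + x*y - x

(a) deg p = 3.
(b) Reading off the gridlines: the x-axis gridline crossings are at x ∈ {-1, 0, 1}; the visible y-axis segment lies entirely on the curve.
(c) Solving for integer coefficients yields p as stated.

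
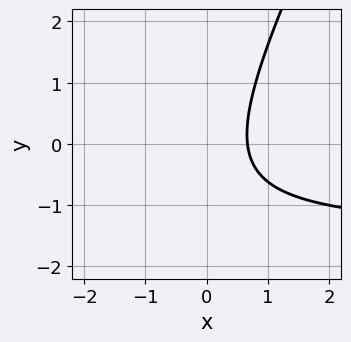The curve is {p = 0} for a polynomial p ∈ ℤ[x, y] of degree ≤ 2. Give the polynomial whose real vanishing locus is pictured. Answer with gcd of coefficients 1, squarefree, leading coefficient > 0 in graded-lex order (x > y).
First, the degree is 2 — no degree-1 curve has this shape.
Then, observable constraints: the curve avoids every integer y-axis point in the box.
Finally, solving for integer coefficients yields p as stated.

2*x*y - y^2 + 3*x - y - 2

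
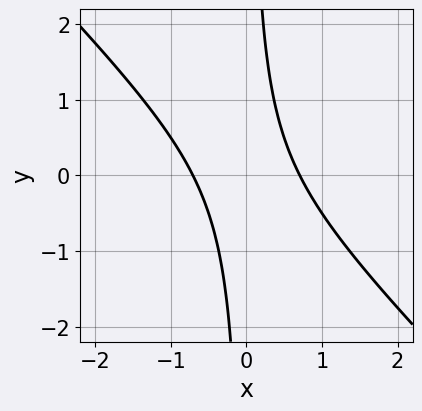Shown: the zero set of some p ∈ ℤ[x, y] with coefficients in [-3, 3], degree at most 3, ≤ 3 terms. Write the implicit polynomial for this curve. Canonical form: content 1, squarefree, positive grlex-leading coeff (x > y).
2*x^2 + 2*x*y - 1

1. deg p = 2. No degree-1 curve has this shape.
2. From the visible intercepts: it misses every integer gridline on the y-axis.
3. The integer polynomial consistent with all of this is the stated p.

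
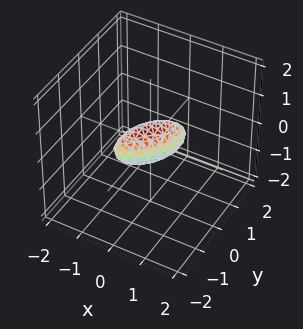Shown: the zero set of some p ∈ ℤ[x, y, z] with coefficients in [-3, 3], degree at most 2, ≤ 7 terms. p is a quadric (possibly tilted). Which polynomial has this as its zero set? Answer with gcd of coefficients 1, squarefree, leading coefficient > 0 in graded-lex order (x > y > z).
(a) The degree is 2 — no degree-1 surface has this shape.
(b) Putting this together gives p.

3*x^2 - 3*x*y + 2*y^2 + 3*z^2 - 1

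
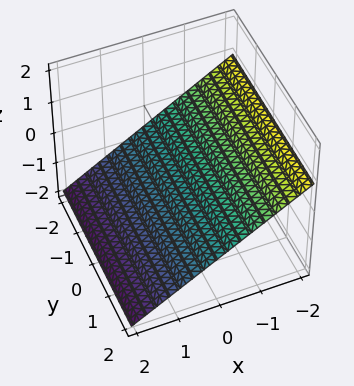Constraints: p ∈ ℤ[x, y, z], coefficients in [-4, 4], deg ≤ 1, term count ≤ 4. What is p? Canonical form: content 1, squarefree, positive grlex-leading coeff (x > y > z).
First, deg p = 1.
Then, reading off the gridlines: it crosses the x-axis at the gridline x = -1; the surface avoids every integer y-axis point in the box.
Finally, matching integer coefficients to the picture gives p.

2*x + 3*z + 2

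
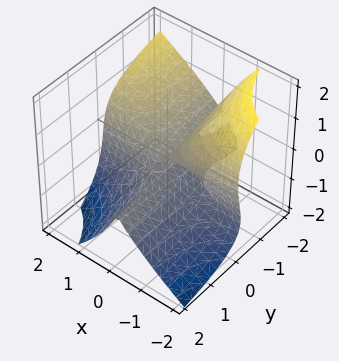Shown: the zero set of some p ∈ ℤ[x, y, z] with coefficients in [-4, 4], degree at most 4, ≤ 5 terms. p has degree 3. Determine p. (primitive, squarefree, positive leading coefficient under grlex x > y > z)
1. The degree is 3 — a generic line meets the surface in up to 3 points.
2. Checking where it meets the axes: the visible y-axis segment lies entirely on the surface; every point of the x-axis in the box is on the surface.
3. Fitting integer coefficients to these (and the overall shape) gives p.

3*x^2*y - 2*x*y*z + 2*z^3 + x*z + z^2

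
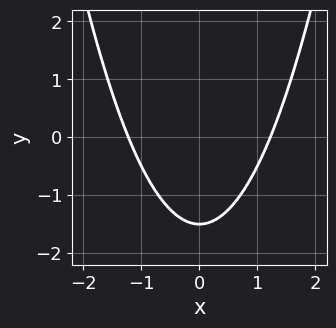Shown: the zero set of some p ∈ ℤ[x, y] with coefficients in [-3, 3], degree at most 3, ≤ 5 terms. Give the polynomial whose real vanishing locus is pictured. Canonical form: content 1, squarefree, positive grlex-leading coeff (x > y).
Degree: the shape is more complex than any degree-1 curve, so deg p = 2.
Symmetries: mirror symmetry x ↦ −x ⇒ only even powers of x.
The integer polynomial consistent with all of this is the stated p.

2*x^2 - 2*y - 3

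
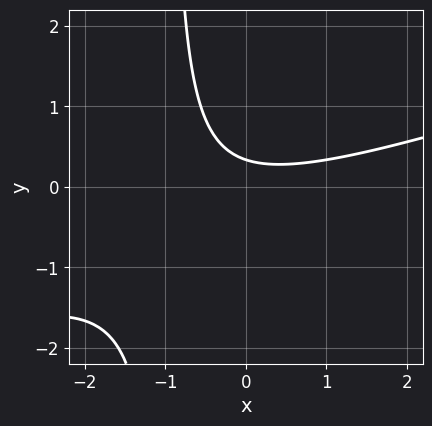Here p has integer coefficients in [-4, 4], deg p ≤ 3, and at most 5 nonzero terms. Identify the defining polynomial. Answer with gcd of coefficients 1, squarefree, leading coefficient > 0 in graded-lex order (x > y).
Degree: the shape is more complex than any degree-1 curve, so deg p = 2.
Checking where it meets the axes: no x-intercept at any integer in the box.
Together with the visible shape, these determine p as stated.

x^2 - 3*x*y - 3*y + 1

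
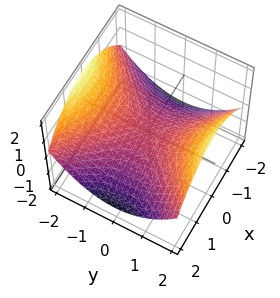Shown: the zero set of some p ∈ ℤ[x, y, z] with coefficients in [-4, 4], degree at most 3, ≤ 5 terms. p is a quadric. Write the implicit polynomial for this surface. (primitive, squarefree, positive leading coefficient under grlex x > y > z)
(a) The degree is 2 — a saddle surface; a quadric.
(b) Symmetries: the x ↦ −x reflection is a symmetry, so x appears only in even powers; mirror symmetry y ↦ −y ⇒ only even powers of y.
(c) From the visible intercepts: one z-axis crossing is at z = 0; it meets the x-axis at x = 0 (among the integer gridlines); one y-axis crossing is at y = 0.
(d) Together with the visible shape, these determine p as stated.

x^2 - y^2 + 3*z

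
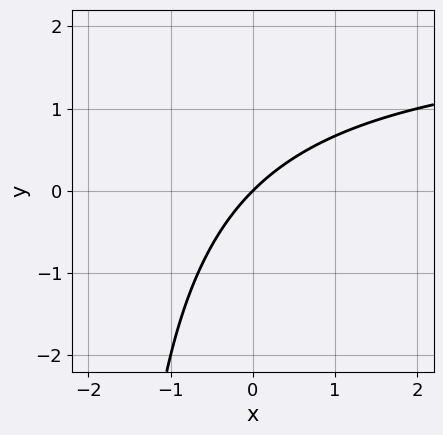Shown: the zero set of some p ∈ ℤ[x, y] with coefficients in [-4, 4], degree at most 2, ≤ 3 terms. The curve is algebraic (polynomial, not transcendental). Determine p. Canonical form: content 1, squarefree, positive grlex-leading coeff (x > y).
1. deg p = 2.
2. Reading off the gridlines: it meets the y-axis at y = 0 (among the integer gridlines); one x-axis crossing is at x = 0.
3. These observations pin down the coefficients.

x*y - 2*x + 2*y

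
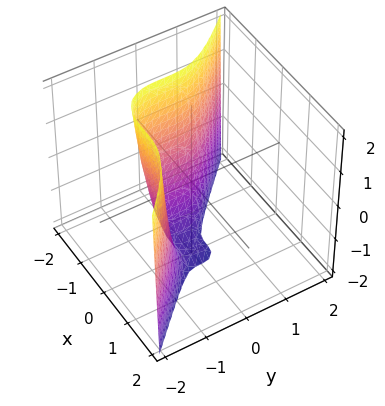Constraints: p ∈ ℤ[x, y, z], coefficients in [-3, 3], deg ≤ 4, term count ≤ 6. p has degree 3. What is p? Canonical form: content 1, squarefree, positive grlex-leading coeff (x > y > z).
3*x^3 + 3*y^3 + z + 2

(a) The degree is 3 — the shape is more complex than any degree-2 surface.
(b) Checking where it meets the axes: it meets the z-axis at z = -2 (among the integer gridlines).
(c) Assembling these constraints gives the stated polynomial.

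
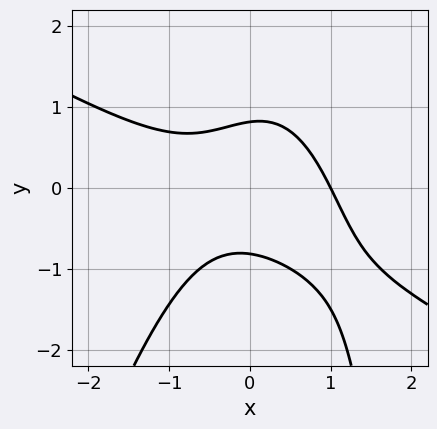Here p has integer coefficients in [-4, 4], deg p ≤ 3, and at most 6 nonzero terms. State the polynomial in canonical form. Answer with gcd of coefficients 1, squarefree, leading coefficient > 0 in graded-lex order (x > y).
2*x^3 + 3*x^2*y - x*y^2 + 3*y^2 - 2

First, deg p = 3. No degree-2 curve has this shape.
Then, against the integer gridlines: one x-axis crossing is at x = 1.
Finally, solving for integer coefficients yields p as stated.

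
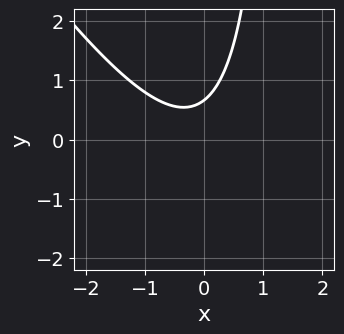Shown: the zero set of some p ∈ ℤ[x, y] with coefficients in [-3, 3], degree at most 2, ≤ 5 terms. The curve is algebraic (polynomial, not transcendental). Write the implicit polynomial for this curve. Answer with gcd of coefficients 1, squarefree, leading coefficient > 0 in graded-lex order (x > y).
3*x^2 + 2*x*y + x - 3*y + 2

The degree is 2 — a generic line meets the curve in up to 2 points.
From the axis intercepts and sections: no x-intercept at any integer in the box.
Matching integer coefficients to the picture gives p.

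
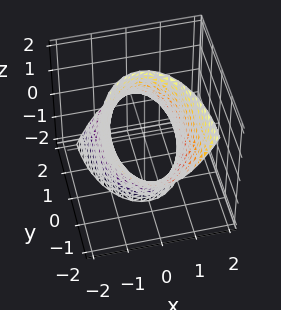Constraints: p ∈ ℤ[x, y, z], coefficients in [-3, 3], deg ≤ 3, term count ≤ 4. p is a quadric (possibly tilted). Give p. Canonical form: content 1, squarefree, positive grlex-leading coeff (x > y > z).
1. deg p = 2. The shape is more complex than any degree-1 surface.
2. Against the integer gridlines: among the integer gridlines, it crosses the x-axis at x ∈ {-1, 1}; the surface avoids every integer z-axis point in the box.
3. Putting this together gives p.

3*x^2 + y^2 + 2*y*z - 3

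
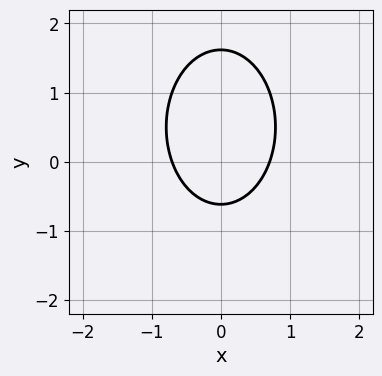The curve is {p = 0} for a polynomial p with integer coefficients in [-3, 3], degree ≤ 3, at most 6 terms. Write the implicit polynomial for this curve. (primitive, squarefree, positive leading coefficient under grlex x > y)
deg p = 2. A generic line meets the curve in up to 2 points.
Symmetries: the x ↦ −x reflection is a symmetry, so x appears only in even powers.
Matching integer coefficients to the picture gives p.

2*x^2 + y^2 - y - 1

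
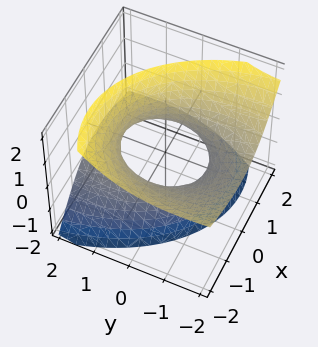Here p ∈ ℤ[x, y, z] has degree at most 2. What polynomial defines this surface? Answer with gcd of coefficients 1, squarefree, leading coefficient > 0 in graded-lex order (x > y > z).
deg p = 2.
Observable constraints: among the integer gridlines, it crosses the x-axis at x ∈ {-1, 1}; no z-intercept at any integer in the box.
Fitting integer coefficients to these (and the overall shape) gives p.

2*x^2 + 2*x*z + y^2 + 3*y*z - 2*z^2 - 2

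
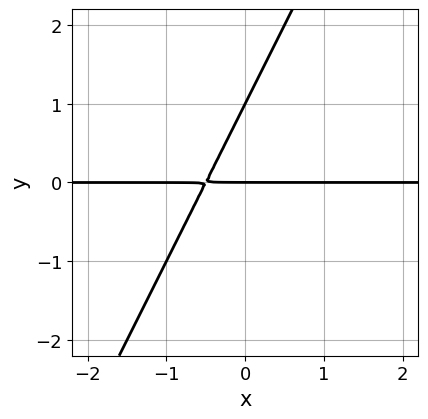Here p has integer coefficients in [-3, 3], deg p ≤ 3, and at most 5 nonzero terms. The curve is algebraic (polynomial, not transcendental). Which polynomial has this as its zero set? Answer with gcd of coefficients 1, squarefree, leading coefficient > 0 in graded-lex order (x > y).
First, the degree is 2 — no degree-1 curve has this shape.
Then, from the visible intercepts: the y-axis gridline crossings are at y ∈ {0, 1}; every point of the x-axis in the box is on the curve.
Finally, solving for integer coefficients yields p as stated.

2*x*y - y^2 + y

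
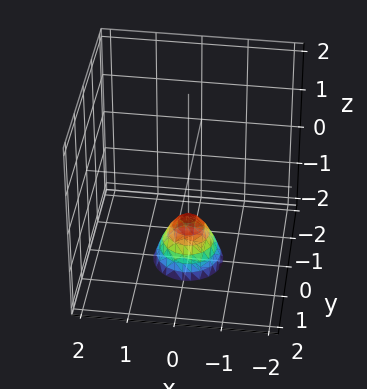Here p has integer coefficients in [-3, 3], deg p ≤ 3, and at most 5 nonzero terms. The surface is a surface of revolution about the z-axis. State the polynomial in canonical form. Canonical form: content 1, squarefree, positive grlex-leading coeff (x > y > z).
deg p = 2. The shape is more complex than any degree-1 surface.
Symmetries: every cross-section ⟂ z is a circle, so x, y appear only via x² + y².
Observable constraints: no x-intercept at any integer in the box; it misses every integer gridline on the y-axis; it crosses the z-axis at the gridline z = -1.
These observations pin down the coefficients.

2*x^2 + 2*y^2 + z + 1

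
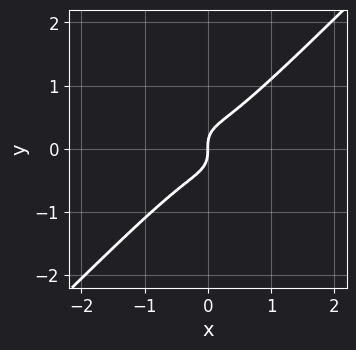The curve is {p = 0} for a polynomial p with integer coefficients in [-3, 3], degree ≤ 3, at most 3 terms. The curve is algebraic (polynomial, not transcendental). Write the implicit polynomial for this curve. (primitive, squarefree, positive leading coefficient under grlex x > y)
3*x^3 - 3*y^3 + x

First, the degree is 3 — no degree-2 curve has this shape.
Next, observable constraints: it meets the x-axis at x = 0 (among the integer gridlines); it crosses the y-axis at the gridline y = 0.
Finally, assembling these constraints gives the stated polynomial.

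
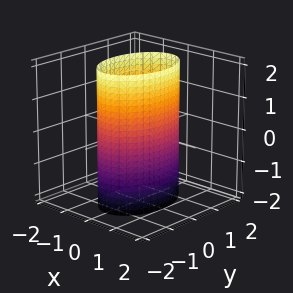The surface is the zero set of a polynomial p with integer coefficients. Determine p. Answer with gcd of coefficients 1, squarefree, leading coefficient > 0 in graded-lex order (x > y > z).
First, deg p = 2.
Then, symmetries: the z ↦ −z reflection is a symmetry, so z appears only in even powers; the y ↦ −y reflection is a symmetry, so y appears only in even powers; mirror symmetry x ↦ −x ⇒ only even powers of x.
Then, checking where it meets the axes: the x-axis gridline crossings are at x ∈ {-1, 1}; the surface avoids every integer z-axis point in the box.
Finally, assembling these constraints gives the stated polynomial.

2*x^2 + y^2 - 2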